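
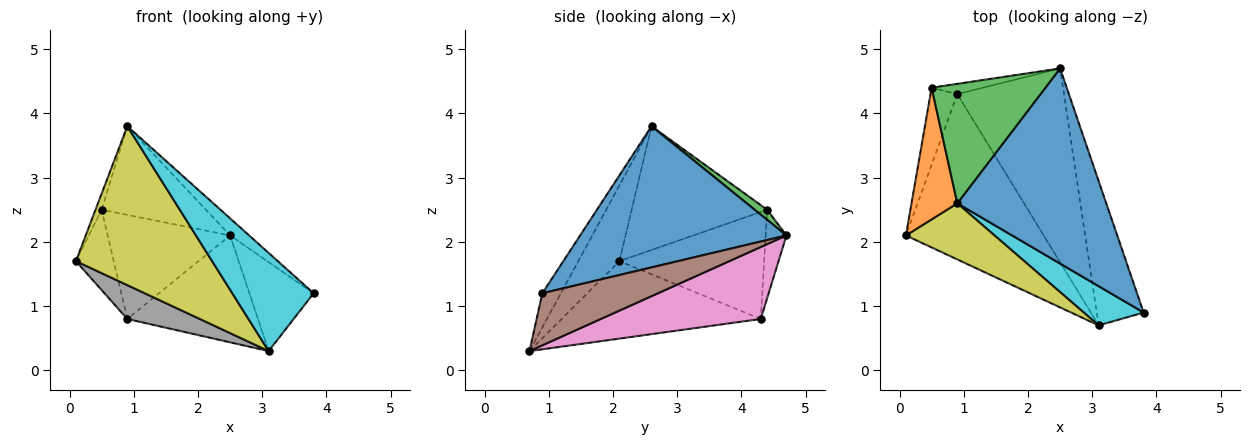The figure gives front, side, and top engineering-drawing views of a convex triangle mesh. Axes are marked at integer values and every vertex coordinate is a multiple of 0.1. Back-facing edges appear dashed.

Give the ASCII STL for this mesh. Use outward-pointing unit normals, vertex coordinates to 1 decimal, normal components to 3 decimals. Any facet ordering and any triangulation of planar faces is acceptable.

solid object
 facet normal 0.687 0.063 0.724
  outer loop
   vertex 0.9 2.6 3.8
   vertex 3.8 0.9 1.2
   vertex 2.5 4.7 2.1
  endloop
 endfacet
 facet normal -0.937 0.042 0.347
  outer loop
   vertex 0.5 4.4 2.5
   vertex 0.1 2.1 1.7
   vertex 0.9 2.6 3.8
  endloop
 endfacet
 facet normal 0.071 0.594 0.801
  outer loop
   vertex 0.5 4.4 2.5
   vertex 0.9 2.6 3.8
   vertex 2.5 4.7 2.1
  endloop
 endfacet
 facet normal -0.940 0.246 -0.236
  outer loop
   vertex 0.9 4.3 0.8
   vertex 0.1 2.1 1.7
   vertex 0.5 4.4 2.5
  endloop
 endfacet
 facet normal -0.167 0.981 -0.097
  outer loop
   vertex 0.9 4.3 0.8
   vertex 0.5 4.4 2.5
   vertex 2.5 4.7 2.1
  endloop
 endfacet
 facet normal 0.687 0.381 -0.619
  outer loop
   vertex 3.1 0.7 0.3
   vertex 2.5 4.7 2.1
   vertex 3.8 0.9 1.2
  endloop
 endfacet
 facet normal 0.509 0.416 -0.754
  outer loop
   vertex 3.1 0.7 0.3
   vertex 0.9 4.3 0.8
   vertex 2.5 4.7 2.1
  endloop
 endfacet
 facet normal -0.482 -0.176 -0.858
  outer loop
   vertex 3.1 0.7 0.3
   vertex 0.1 2.1 1.7
   vertex 0.9 4.3 0.8
  endloop
 endfacet
 facet normal -0.274 -0.907 0.320
  outer loop
   vertex 3.1 0.7 0.3
   vertex 0.9 2.6 3.8
   vertex 0.1 2.1 1.7
  endloop
 endfacet
 facet normal -0.207 -0.908 0.363
  outer loop
   vertex 3.1 0.7 0.3
   vertex 3.8 0.9 1.2
   vertex 0.9 2.6 3.8
  endloop
 endfacet
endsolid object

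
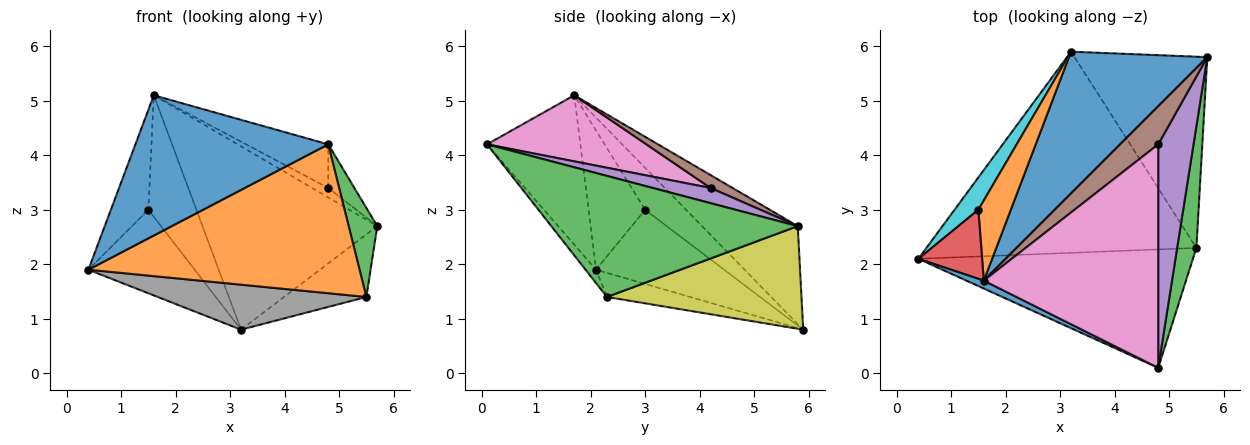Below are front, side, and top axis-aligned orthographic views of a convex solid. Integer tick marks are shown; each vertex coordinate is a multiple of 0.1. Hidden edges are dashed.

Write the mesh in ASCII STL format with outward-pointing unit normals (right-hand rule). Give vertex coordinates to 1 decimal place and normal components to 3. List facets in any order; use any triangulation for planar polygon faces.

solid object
 facet normal -0.435 -0.899 0.051
  outer loop
   vertex 1.6 1.7 5.1
   vertex 0.4 2.1 1.9
   vertex 4.8 0.1 4.2
  endloop
 endfacet
 facet normal -0.030 -0.782 -0.622
  outer loop
   vertex 5.5 2.3 1.4
   vertex 4.8 0.1 4.2
   vertex 0.4 2.1 1.9
  endloop
 endfacet
 facet normal 0.981 -0.114 0.156
  outer loop
   vertex 5.5 2.3 1.4
   vertex 5.7 5.8 2.7
   vertex 4.8 0.1 4.2
  endloop
 endfacet
 facet normal -0.779 0.516 0.357
  outer loop
   vertex 1.5 3.0 3.0
   vertex 0.4 2.1 1.9
   vertex 1.6 1.7 5.1
  endloop
 endfacet
 facet normal 0.390 0.176 0.904
  outer loop
   vertex 4.8 4.2 3.4
   vertex 4.8 0.1 4.2
   vertex 5.7 5.8 2.7
  endloop
 endfacet
 facet normal 0.312 0.228 0.922
  outer loop
   vertex 4.8 4.2 3.4
   vertex 5.7 5.8 2.7
   vertex 1.6 1.7 5.1
  endloop
 endfacet
 facet normal 0.348 0.180 0.920
  outer loop
   vertex 4.8 4.2 3.4
   vertex 1.6 1.7 5.1
   vertex 4.8 0.1 4.2
  endloop
 endfacet
 facet normal -0.087 -0.217 -0.972
  outer loop
   vertex 3.2 5.9 0.8
   vertex 5.5 2.3 1.4
   vertex 0.4 2.1 1.9
  endloop
 endfacet
 facet normal 0.592 0.251 -0.766
  outer loop
   vertex 3.2 5.9 0.8
   vertex 5.7 5.8 2.7
   vertex 5.5 2.3 1.4
  endloop
 endfacet
 facet normal -0.747 0.620 0.240
  outer loop
   vertex 3.2 5.9 0.8
   vertex 0.4 2.1 1.9
   vertex 1.5 3.0 3.0
  endloop
 endfacet
 facet normal -0.397 0.726 0.561
  outer loop
   vertex 3.2 5.9 0.8
   vertex 1.6 1.7 5.1
   vertex 5.7 5.8 2.7
  endloop
 endfacet
 facet normal -0.580 0.680 0.449
  outer loop
   vertex 3.2 5.9 0.8
   vertex 1.5 3.0 3.0
   vertex 1.6 1.7 5.1
  endloop
 endfacet
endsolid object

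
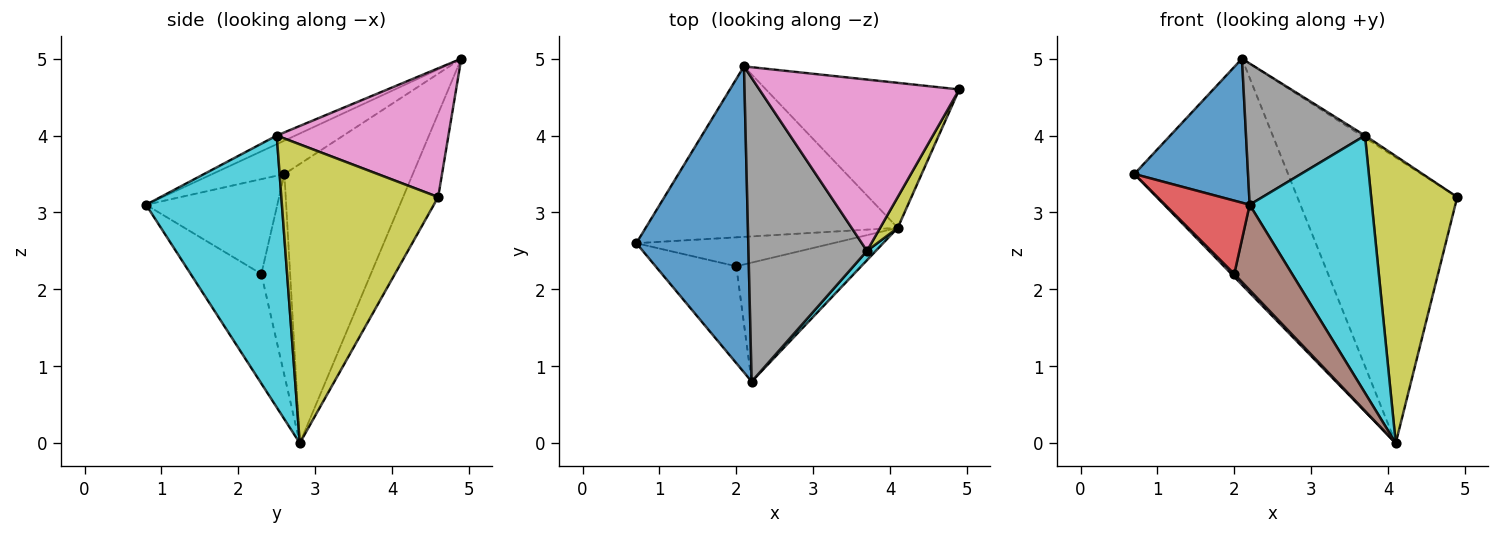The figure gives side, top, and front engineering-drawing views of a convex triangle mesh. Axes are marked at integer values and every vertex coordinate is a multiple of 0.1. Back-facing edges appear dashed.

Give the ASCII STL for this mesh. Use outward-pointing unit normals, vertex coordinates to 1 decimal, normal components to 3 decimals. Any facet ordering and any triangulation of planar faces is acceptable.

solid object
 facet normal -0.260 -0.411 0.874
  outer loop
   vertex 2.1 4.9 5.0
   vertex 0.7 2.6 3.5
   vertex 2.2 0.8 3.1
  endloop
 endfacet
 facet normal -0.555 0.664 -0.501
  outer loop
   vertex 2.1 4.9 5.0
   vertex 4.1 2.8 0.0
   vertex 0.7 2.6 3.5
  endloop
 endfacet
 facet normal -0.192 0.875 -0.444
  outer loop
   vertex 2.1 4.9 5.0
   vertex 4.9 4.6 3.2
   vertex 4.1 2.8 0.0
  endloop
 endfacet
 facet normal -0.684 -0.440 -0.582
  outer loop
   vertex 2.0 2.3 2.2
   vertex 2.2 0.8 3.1
   vertex 0.7 2.6 3.5
  endloop
 endfacet
 facet normal -0.713 -0.071 -0.697
  outer loop
   vertex 2.0 2.3 2.2
   vertex 0.7 2.6 3.5
   vertex 4.1 2.8 0.0
  endloop
 endfacet
 facet normal -0.580 -0.474 -0.662
  outer loop
   vertex 2.0 2.3 2.2
   vertex 4.1 2.8 0.0
   vertex 2.2 0.8 3.1
  endloop
 endfacet
 facet normal 0.542 0.011 0.841
  outer loop
   vertex 3.7 2.5 4.0
   vertex 4.9 4.6 3.2
   vertex 2.1 4.9 5.0
  endloop
 endfacet
 facet normal -0.066 -0.421 0.905
  outer loop
   vertex 3.7 2.5 4.0
   vertex 2.1 4.9 5.0
   vertex 2.2 0.8 3.1
  endloop
 endfacet
 facet normal 0.875 -0.481 0.051
  outer loop
   vertex 3.7 2.5 4.0
   vertex 4.1 2.8 0.0
   vertex 4.9 4.6 3.2
  endloop
 endfacet
 facet normal 0.743 -0.669 0.024
  outer loop
   vertex 3.7 2.5 4.0
   vertex 2.2 0.8 3.1
   vertex 4.1 2.8 0.0
  endloop
 endfacet
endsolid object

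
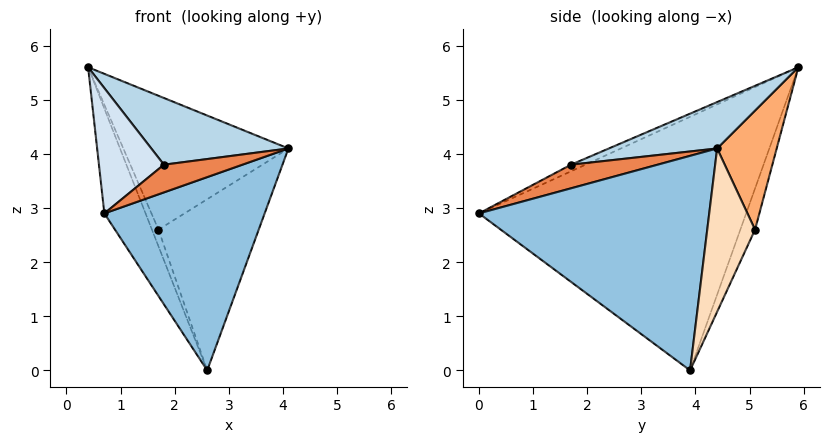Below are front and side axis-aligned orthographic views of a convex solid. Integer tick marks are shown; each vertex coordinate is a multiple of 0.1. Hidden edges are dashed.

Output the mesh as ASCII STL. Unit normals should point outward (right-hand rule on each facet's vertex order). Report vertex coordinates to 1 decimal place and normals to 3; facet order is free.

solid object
 facet normal -0.904 0.139 -0.405
  outer loop
   vertex 2.6 3.9 0.0
   vertex 0.7 0.0 2.9
   vertex 0.4 5.9 5.6
  endloop
 endfacet
 facet normal 0.800 -0.557 -0.225
  outer loop
   vertex 2.6 3.9 0.0
   vertex 4.1 4.4 4.1
   vertex 0.7 0.0 2.9
  endloop
 endfacet
 facet normal 0.246 -0.311 0.918
  outer loop
   vertex 1.8 1.7 3.8
   vertex 4.1 4.4 4.1
   vertex 0.4 5.9 5.6
  endloop
 endfacet
 facet normal -0.093 -0.418 0.904
  outer loop
   vertex 1.8 1.7 3.8
   vertex 0.4 5.9 5.6
   vertex 0.7 0.0 2.9
  endloop
 endfacet
 facet normal 0.697 -0.631 0.341
  outer loop
   vertex 1.8 1.7 3.8
   vertex 0.7 0.0 2.9
   vertex 4.1 4.4 4.1
  endloop
 endfacet
 facet normal 0.337 0.936 -0.103
  outer loop
   vertex 1.7 5.1 2.6
   vertex 0.4 5.9 5.6
   vertex 4.1 4.4 4.1
  endloop
 endfacet
 facet normal -0.815 0.365 -0.450
  outer loop
   vertex 1.7 5.1 2.6
   vertex 2.6 3.9 0.0
   vertex 0.4 5.9 5.6
  endloop
 endfacet
 facet normal 0.416 0.872 -0.258
  outer loop
   vertex 1.7 5.1 2.6
   vertex 4.1 4.4 4.1
   vertex 2.6 3.9 0.0
  endloop
 endfacet
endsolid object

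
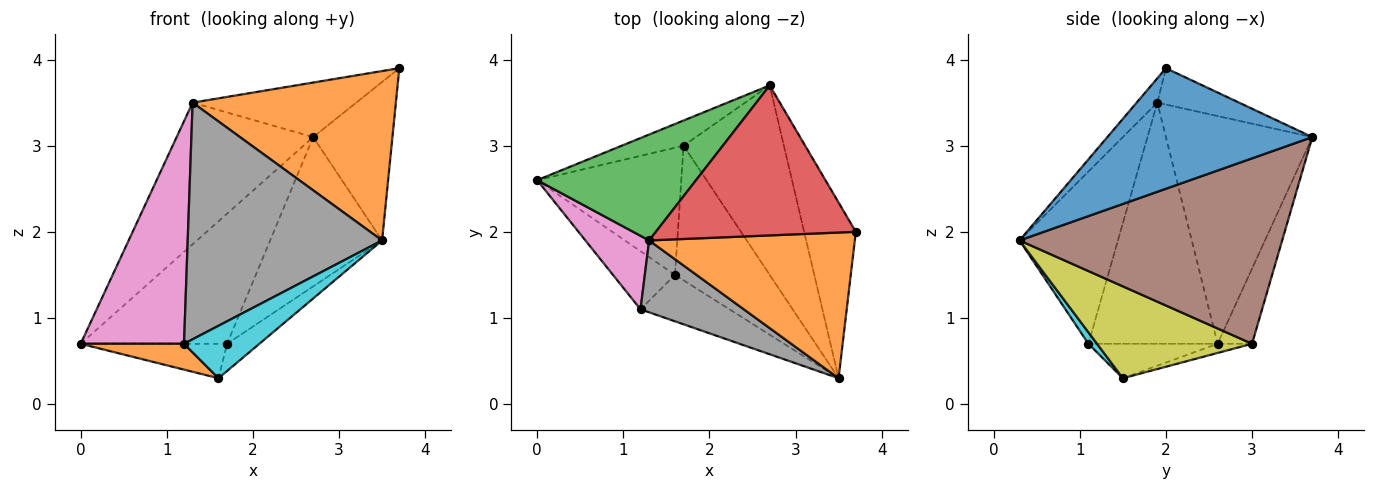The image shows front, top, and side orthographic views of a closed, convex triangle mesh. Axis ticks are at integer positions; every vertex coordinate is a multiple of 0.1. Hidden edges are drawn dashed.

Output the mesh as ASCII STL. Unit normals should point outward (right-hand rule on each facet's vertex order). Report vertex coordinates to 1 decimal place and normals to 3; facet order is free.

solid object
 facet normal 0.866 0.335 -0.371
  outer loop
   vertex 2.7 3.7 3.1
   vertex 3.7 2.0 3.9
   vertex 3.5 0.3 1.9
  endloop
 endfacet
 facet normal -0.077 -0.756 0.650
  outer loop
   vertex 1.3 1.9 3.5
   vertex 3.5 0.3 1.9
   vertex 3.7 2.0 3.9
  endloop
 endfacet
 facet normal -0.651 0.608 0.454
  outer loop
   vertex 1.3 1.9 3.5
   vertex 2.7 3.7 3.1
   vertex 0.0 2.6 0.7
  endloop
 endfacet
 facet normal -0.168 0.337 0.926
  outer loop
   vertex 1.3 1.9 3.5
   vertex 3.7 2.0 3.9
   vertex 2.7 3.7 3.1
  endloop
 endfacet
 facet normal -0.225 0.957 -0.185
  outer loop
   vertex 1.7 3.0 0.7
   vertex 0.0 2.6 0.7
   vertex 2.7 3.7 3.1
  endloop
 endfacet
 facet normal 0.824 0.351 -0.446
  outer loop
   vertex 1.7 3.0 0.7
   vertex 2.7 3.7 3.1
   vertex 3.5 0.3 1.9
  endloop
 endfacet
 facet normal -0.765 -0.612 0.202
  outer loop
   vertex 1.2 1.1 0.7
   vertex 1.3 1.9 3.5
   vertex 0.0 2.6 0.7
  endloop
 endfacet
 facet normal -0.436 -0.861 0.262
  outer loop
   vertex 1.2 1.1 0.7
   vertex 3.5 0.3 1.9
   vertex 1.3 1.9 3.5
  endloop
 endfacet
 facet normal 0.689 0.144 -0.710
  outer loop
   vertex 1.6 1.5 0.3
   vertex 1.7 3.0 0.7
   vertex 3.5 0.3 1.9
  endloop
 endfacet
 facet normal 0.085 -0.746 -0.661
  outer loop
   vertex 1.6 1.5 0.3
   vertex 3.5 0.3 1.9
   vertex 1.2 1.1 0.7
  endloop
 endfacet
 facet normal -0.061 0.261 -0.963
  outer loop
   vertex 1.6 1.5 0.3
   vertex 0.0 2.6 0.7
   vertex 1.7 3.0 0.7
  endloop
 endfacet
 facet normal -0.453 -0.362 -0.815
  outer loop
   vertex 1.6 1.5 0.3
   vertex 1.2 1.1 0.7
   vertex 0.0 2.6 0.7
  endloop
 endfacet
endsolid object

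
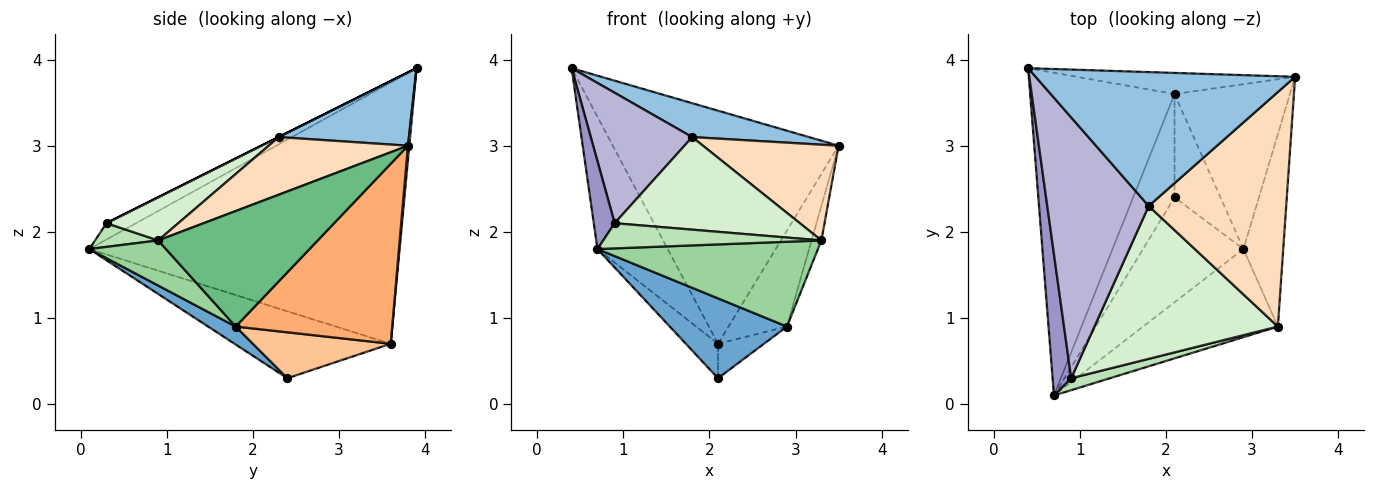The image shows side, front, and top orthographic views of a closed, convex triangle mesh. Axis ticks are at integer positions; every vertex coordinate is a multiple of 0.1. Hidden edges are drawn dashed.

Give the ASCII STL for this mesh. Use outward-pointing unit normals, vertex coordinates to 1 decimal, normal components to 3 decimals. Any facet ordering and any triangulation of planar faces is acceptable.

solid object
 facet normal 0.141 -0.600 -0.788
  outer loop
   vertex 2.9 1.8 0.9
   vertex 0.7 0.1 1.8
   vertex 2.1 2.4 0.3
  endloop
 endfacet
 facet normal 0.264 -0.237 0.935
  outer loop
   vertex 1.8 2.3 3.1
   vertex 3.5 3.8 3.0
   vertex 0.4 3.9 3.9
  endloop
 endfacet
 facet normal 0.006 0.996 -0.090
  outer loop
   vertex 2.1 3.6 0.7
   vertex 0.4 3.9 3.9
   vertex 3.5 3.8 3.0
  endloop
 endfacet
 facet normal -0.859 0.194 -0.474
  outer loop
   vertex 2.1 3.6 0.7
   vertex 0.7 0.1 1.8
   vertex 0.4 3.9 3.9
  endloop
 endfacet
 facet normal -0.838 0.173 -0.518
  outer loop
   vertex 2.1 3.6 0.7
   vertex 2.1 2.4 0.3
   vertex 0.7 0.1 1.8
  endloop
 endfacet
 facet normal 0.803 0.300 -0.515
  outer loop
   vertex 2.1 3.6 0.7
   vertex 3.5 3.8 3.0
   vertex 2.9 1.8 0.9
  endloop
 endfacet
 facet normal 0.688 0.229 -0.688
  outer loop
   vertex 2.1 3.6 0.7
   vertex 2.9 1.8 0.9
   vertex 2.1 2.4 0.3
  endloop
 endfacet
 facet normal 0.362 -0.352 0.863
  outer loop
   vertex 3.3 0.9 1.9
   vertex 3.5 3.8 3.0
   vertex 1.8 2.3 3.1
  endloop
 endfacet
 facet normal 0.944 0.058 -0.325
  outer loop
   vertex 3.3 0.9 1.9
   vertex 2.9 1.8 0.9
   vertex 3.5 3.8 3.0
  endloop
 endfacet
 facet normal 0.234 -0.674 -0.700
  outer loop
   vertex 3.3 0.9 1.9
   vertex 0.7 0.1 1.8
   vertex 2.9 1.8 0.9
  endloop
 endfacet
 facet normal 0.253 -0.874 0.414
  outer loop
   vertex 0.9 0.3 2.1
   vertex 0.7 0.1 1.8
   vertex 3.3 0.9 1.9
  endloop
 endfacet
 facet normal 0.197 -0.508 0.839
  outer loop
   vertex 0.9 0.3 2.1
   vertex 3.3 0.9 1.9
   vertex 1.8 2.3 3.1
  endloop
 endfacet
 facet normal -0.598 -0.423 0.681
  outer loop
   vertex 0.9 0.3 2.1
   vertex 0.4 3.9 3.9
   vertex 0.7 0.1 1.8
  endloop
 endfacet
 facet normal 0.000 -0.447 0.894
  outer loop
   vertex 0.9 0.3 2.1
   vertex 1.8 2.3 3.1
   vertex 0.4 3.9 3.9
  endloop
 endfacet
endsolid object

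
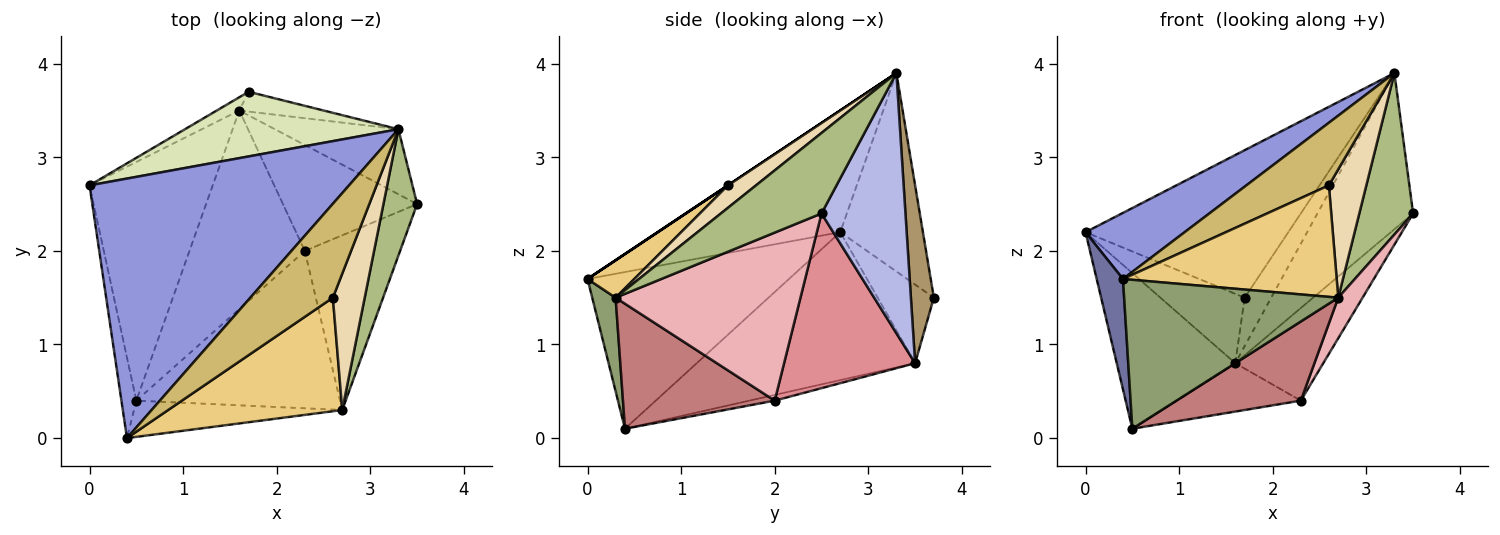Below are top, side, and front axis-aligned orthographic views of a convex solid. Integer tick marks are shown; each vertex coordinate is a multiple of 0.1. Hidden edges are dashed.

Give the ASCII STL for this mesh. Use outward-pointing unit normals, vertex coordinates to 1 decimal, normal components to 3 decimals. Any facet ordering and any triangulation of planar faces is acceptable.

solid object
 facet normal -0.987 -0.129 -0.094
  outer loop
   vertex 0.5 0.4 0.1
   vertex 0.4 0.0 1.7
   vertex 0.0 2.7 2.2
  endloop
 endfacet
 facet normal -0.709 0.385 -0.591
  outer loop
   vertex 1.6 3.5 0.8
   vertex 0.5 0.4 0.1
   vertex 0.0 2.7 2.2
  endloop
 endfacet
 facet normal -0.414 -0.225 0.882
  outer loop
   vertex 3.3 3.3 3.9
   vertex 0.0 2.7 2.2
   vertex 0.4 0.0 1.7
  endloop
 endfacet
 facet normal 0.629 0.718 -0.299
  outer loop
   vertex 3.3 3.3 3.9
   vertex 3.5 2.5 2.4
   vertex 1.6 3.5 0.8
  endloop
 endfacet
 facet normal 0.106 -0.966 -0.235
  outer loop
   vertex 2.7 0.3 1.5
   vertex 0.4 0.0 1.7
   vertex 0.5 0.4 0.1
  endloop
 endfacet
 facet normal 0.827 -0.442 0.346
  outer loop
   vertex 2.7 0.3 1.5
   vertex 3.5 2.5 2.4
   vertex 3.3 3.3 3.9
  endloop
 endfacet
 facet normal -0.548 0.822 -0.157
  outer loop
   vertex 1.7 3.7 1.5
   vertex 1.6 3.5 0.8
   vertex 0.0 2.7 2.2
  endloop
 endfacet
 facet normal -0.350 0.858 0.376
  outer loop
   vertex 1.7 3.7 1.5
   vertex 0.0 2.7 2.2
   vertex 3.3 3.3 3.9
  endloop
 endfacet
 facet normal 0.624 0.723 -0.296
  outer loop
   vertex 1.7 3.7 1.5
   vertex 3.3 3.3 3.9
   vertex 1.6 3.5 0.8
  endloop
 endfacet
 facet normal 0.000 -0.555 0.832
  outer loop
   vertex 2.6 1.5 2.7
   vertex 3.3 3.3 3.9
   vertex 0.4 0.0 1.7
  endloop
 endfacet
 facet normal 0.152 -0.693 0.705
  outer loop
   vertex 2.6 1.5 2.7
   vertex 0.4 0.0 1.7
   vertex 2.7 0.3 1.5
  endloop
 endfacet
 facet normal 0.457 -0.610 0.648
  outer loop
   vertex 2.6 1.5 2.7
   vertex 2.7 0.3 1.5
   vertex 3.3 3.3 3.9
  endloop
 endfacet
 facet normal -0.048 0.236 -0.970
  outer loop
   vertex 2.3 2.0 0.4
   vertex 0.5 0.4 0.1
   vertex 1.6 3.5 0.8
  endloop
 endfacet
 facet normal 0.481 -0.394 -0.783
  outer loop
   vertex 2.3 2.0 0.4
   vertex 2.7 0.3 1.5
   vertex 0.5 0.4 0.1
  endloop
 endfacet
 facet normal 0.700 0.470 -0.538
  outer loop
   vertex 2.3 2.0 0.4
   vertex 1.6 3.5 0.8
   vertex 3.5 2.5 2.4
  endloop
 endfacet
 facet normal 0.864 -0.114 -0.490
  outer loop
   vertex 2.3 2.0 0.4
   vertex 3.5 2.5 2.4
   vertex 2.7 0.3 1.5
  endloop
 endfacet
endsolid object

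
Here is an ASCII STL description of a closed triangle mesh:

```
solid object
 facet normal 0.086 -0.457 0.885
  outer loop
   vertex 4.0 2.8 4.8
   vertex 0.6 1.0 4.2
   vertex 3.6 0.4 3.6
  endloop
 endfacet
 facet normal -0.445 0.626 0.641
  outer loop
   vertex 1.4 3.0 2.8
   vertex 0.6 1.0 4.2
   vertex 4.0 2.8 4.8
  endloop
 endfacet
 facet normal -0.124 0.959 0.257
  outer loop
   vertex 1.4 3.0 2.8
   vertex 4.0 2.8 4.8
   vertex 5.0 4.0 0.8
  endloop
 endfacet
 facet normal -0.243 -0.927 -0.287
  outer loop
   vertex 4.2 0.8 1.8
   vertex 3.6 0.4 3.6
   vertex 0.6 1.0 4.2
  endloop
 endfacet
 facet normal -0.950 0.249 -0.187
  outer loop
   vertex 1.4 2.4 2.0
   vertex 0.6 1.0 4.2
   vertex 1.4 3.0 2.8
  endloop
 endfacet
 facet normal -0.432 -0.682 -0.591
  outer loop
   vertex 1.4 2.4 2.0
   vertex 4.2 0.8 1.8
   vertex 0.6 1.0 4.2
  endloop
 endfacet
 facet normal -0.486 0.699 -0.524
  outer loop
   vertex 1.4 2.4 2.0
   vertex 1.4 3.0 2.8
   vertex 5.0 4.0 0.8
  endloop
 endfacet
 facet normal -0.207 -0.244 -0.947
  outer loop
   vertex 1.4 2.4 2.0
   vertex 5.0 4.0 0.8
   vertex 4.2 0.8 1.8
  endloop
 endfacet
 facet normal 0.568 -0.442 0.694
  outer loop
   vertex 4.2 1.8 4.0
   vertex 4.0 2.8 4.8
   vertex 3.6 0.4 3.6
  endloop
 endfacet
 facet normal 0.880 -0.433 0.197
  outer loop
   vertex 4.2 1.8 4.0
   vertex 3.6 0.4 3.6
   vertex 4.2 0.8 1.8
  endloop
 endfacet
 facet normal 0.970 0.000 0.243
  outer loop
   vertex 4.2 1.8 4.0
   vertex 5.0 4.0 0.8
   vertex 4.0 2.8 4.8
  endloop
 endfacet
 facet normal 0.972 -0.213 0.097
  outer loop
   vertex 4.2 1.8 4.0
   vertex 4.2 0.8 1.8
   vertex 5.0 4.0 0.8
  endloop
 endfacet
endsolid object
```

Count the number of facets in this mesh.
12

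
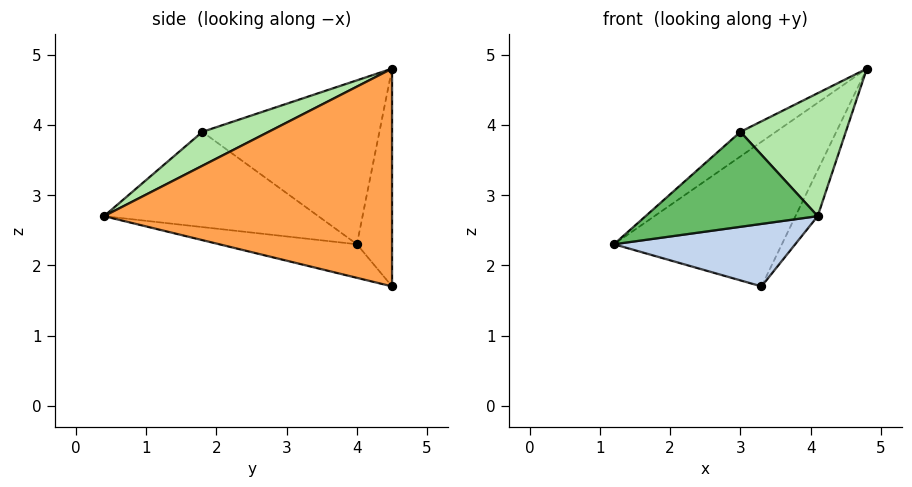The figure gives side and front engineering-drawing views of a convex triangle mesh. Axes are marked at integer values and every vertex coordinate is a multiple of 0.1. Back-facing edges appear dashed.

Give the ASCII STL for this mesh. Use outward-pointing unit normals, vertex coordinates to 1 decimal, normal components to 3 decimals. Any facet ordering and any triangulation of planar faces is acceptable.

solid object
 facet normal -0.204 0.974 0.099
  outer loop
   vertex 3.3 4.5 1.7
   vertex 1.2 4.0 2.3
   vertex 4.8 4.5 4.8
  endloop
 endfacet
 facet normal -0.205 -0.269 -0.941
  outer loop
   vertex 3.3 4.5 1.7
   vertex 4.1 0.4 2.7
   vertex 1.2 4.0 2.3
  endloop
 endfacet
 facet normal 0.898 0.069 -0.435
  outer loop
   vertex 3.3 4.5 1.7
   vertex 4.8 4.5 4.8
   vertex 4.1 0.4 2.7
  endloop
 endfacet
 facet normal -0.577 0.115 0.808
  outer loop
   vertex 3.0 1.8 3.9
   vertex 4.8 4.5 4.8
   vertex 1.2 4.0 2.3
  endloop
 endfacet
 facet normal -0.780 -0.626 0.016
  outer loop
   vertex 3.0 1.8 3.9
   vertex 1.2 4.0 2.3
   vertex 4.1 0.4 2.7
  endloop
 endfacet
 facet normal 0.299 -0.475 0.828
  outer loop
   vertex 3.0 1.8 3.9
   vertex 4.1 0.4 2.7
   vertex 4.8 4.5 4.8
  endloop
 endfacet
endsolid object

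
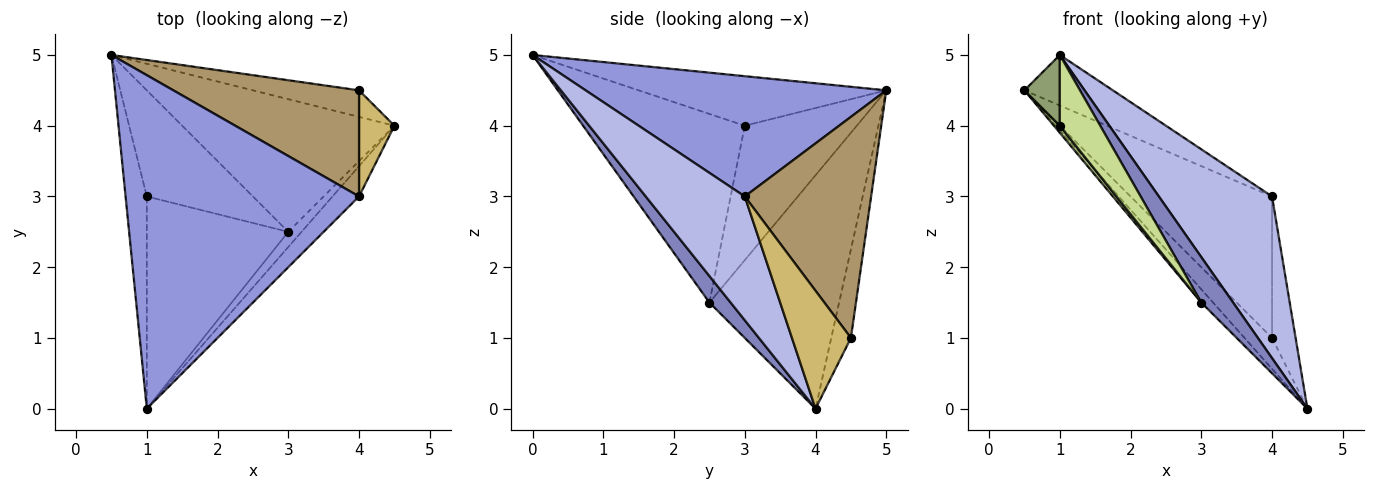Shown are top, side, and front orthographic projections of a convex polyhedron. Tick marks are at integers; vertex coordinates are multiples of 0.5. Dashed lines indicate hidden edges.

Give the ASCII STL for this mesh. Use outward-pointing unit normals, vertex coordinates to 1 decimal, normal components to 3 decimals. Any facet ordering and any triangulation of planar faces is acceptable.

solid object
 facet normal -0.738 0.067 -0.671
  outer loop
   vertex 3.0 2.5 1.5
   vertex 0.5 5.0 4.5
   vertex 4.5 4.0 0.0
  endloop
 endfacet
 facet normal 0.535 -0.802 -0.267
  outer loop
   vertex 3.0 2.5 1.5
   vertex 4.5 4.0 0.0
   vertex 1.0 0.0 5.0
  endloop
 endfacet
 facet normal 0.454 0.133 0.881
  outer loop
   vertex 4.0 3.0 3.0
   vertex 0.5 5.0 4.5
   vertex 1.0 0.0 5.0
  endloop
 endfacet
 facet normal 0.652 -0.745 -0.140
  outer loop
   vertex 4.0 3.0 3.0
   vertex 1.0 0.0 5.0
   vertex 4.5 4.0 0.0
  endloop
 endfacet
 facet normal -0.911 -0.130 -0.391
  outer loop
   vertex 1.0 3.0 4.0
   vertex 1.0 0.0 5.0
   vertex 0.5 5.0 4.5
  endloop
 endfacet
 facet normal -0.784 -0.041 -0.619
  outer loop
   vertex 1.0 3.0 4.0
   vertex 0.5 5.0 4.5
   vertex 3.0 2.5 1.5
  endloop
 endfacet
 facet normal -0.784 -0.196 -0.588
  outer loop
   vertex 1.0 3.0 4.0
   vertex 3.0 2.5 1.5
   vertex 1.0 0.0 5.0
  endloop
 endfacet
 facet normal -0.477 0.667 -0.572
  outer loop
   vertex 4.0 4.5 1.0
   vertex 4.5 4.0 0.0
   vertex 0.5 5.0 4.5
  endloop
 endfacet
 facet normal 0.581 0.651 0.488
  outer loop
   vertex 4.0 4.5 1.0
   vertex 0.5 5.0 4.5
   vertex 4.0 3.0 3.0
  endloop
 endfacet
 facet normal 0.894 0.358 0.268
  outer loop
   vertex 4.0 4.5 1.0
   vertex 4.0 3.0 3.0
   vertex 4.5 4.0 0.0
  endloop
 endfacet
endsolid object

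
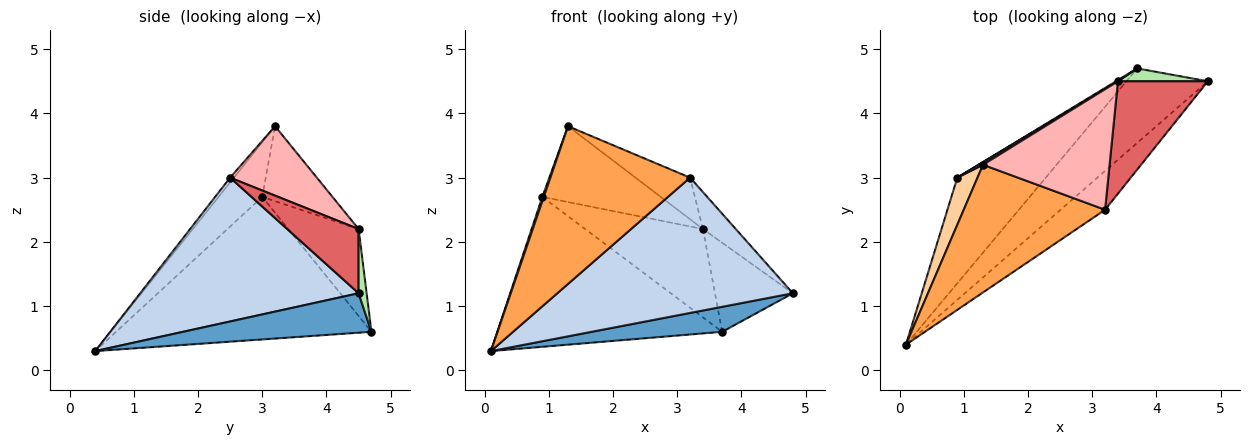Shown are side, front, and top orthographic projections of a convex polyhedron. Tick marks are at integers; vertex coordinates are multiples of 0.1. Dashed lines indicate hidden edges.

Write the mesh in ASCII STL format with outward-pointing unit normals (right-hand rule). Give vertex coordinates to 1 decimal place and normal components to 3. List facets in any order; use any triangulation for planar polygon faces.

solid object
 facet normal 0.417 -0.289 -0.861
  outer loop
   vertex 3.7 4.7 0.6
   vertex 4.8 4.5 1.2
   vertex 0.1 0.4 0.3
  endloop
 endfacet
 facet normal 0.665 -0.718 -0.206
  outer loop
   vertex 3.2 2.5 3.0
   vertex 0.1 0.4 0.3
   vertex 4.8 4.5 1.2
  endloop
 endfacet
 facet normal -0.021 -0.777 0.629
  outer loop
   vertex 3.2 2.5 3.0
   vertex 1.3 3.2 3.8
   vertex 0.1 0.4 0.3
  endloop
 endfacet
 facet normal -0.937 -0.032 0.347
  outer loop
   vertex 0.9 3.0 2.7
   vertex 0.1 0.4 0.3
   vertex 1.3 3.2 3.8
  endloop
 endfacet
 facet normal -0.680 0.599 -0.422
  outer loop
   vertex 0.9 3.0 2.7
   vertex 3.7 4.7 0.6
   vertex 0.1 0.4 0.3
  endloop
 endfacet
 facet normal 0.102 0.985 0.142
  outer loop
   vertex 3.4 4.5 2.2
   vertex 4.8 4.5 1.2
   vertex 3.7 4.7 0.6
  endloop
 endfacet
 facet normal 0.562 0.258 0.786
  outer loop
   vertex 3.4 4.5 2.2
   vertex 3.2 2.5 3.0
   vertex 4.8 4.5 1.2
  endloop
 endfacet
 facet normal 0.460 0.290 0.839
  outer loop
   vertex 3.4 4.5 2.2
   vertex 1.3 3.2 3.8
   vertex 3.2 2.5 3.0
  endloop
 endfacet
 facet normal -0.510 0.860 0.029
  outer loop
   vertex 3.4 4.5 2.2
   vertex 0.9 3.0 2.7
   vertex 1.3 3.2 3.8
  endloop
 endfacet
 facet normal -0.513 0.858 0.011
  outer loop
   vertex 3.4 4.5 2.2
   vertex 3.7 4.7 0.6
   vertex 0.9 3.0 2.7
  endloop
 endfacet
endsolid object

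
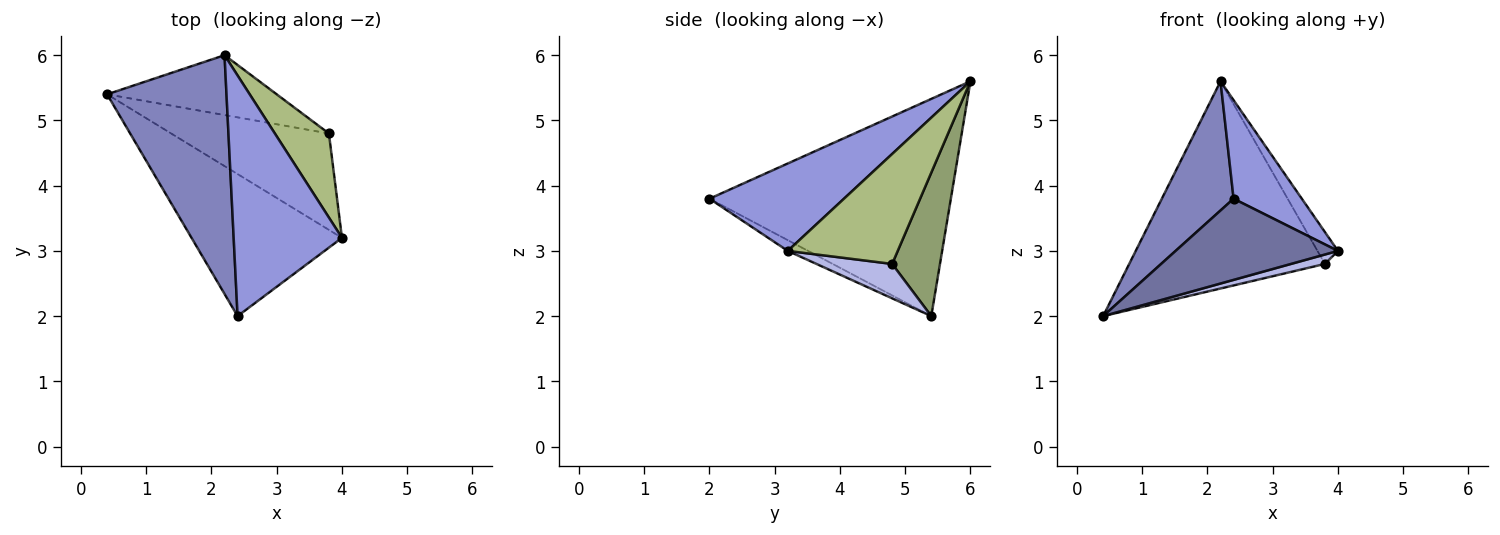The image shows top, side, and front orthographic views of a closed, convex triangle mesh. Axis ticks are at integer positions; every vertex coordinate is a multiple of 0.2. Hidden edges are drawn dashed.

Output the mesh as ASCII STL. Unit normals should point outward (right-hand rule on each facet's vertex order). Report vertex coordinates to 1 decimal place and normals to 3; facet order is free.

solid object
 facet normal -0.062 -0.495 -0.867
  outer loop
   vertex 2.4 2.0 3.8
   vertex 0.4 5.4 2.0
   vertex 4.0 3.2 3.0
  endloop
 endfacet
 facet normal -0.848 -0.252 0.466
  outer loop
   vertex 2.2 6.0 5.6
   vertex 0.4 5.4 2.0
   vertex 2.4 2.0 3.8
  endloop
 endfacet
 facet normal 0.598 -0.304 0.741
  outer loop
   vertex 2.2 6.0 5.6
   vertex 2.4 2.0 3.8
   vertex 4.0 3.2 3.0
  endloop
 endfacet
 facet normal 0.212 -0.095 -0.973
  outer loop
   vertex 3.8 4.8 2.8
   vertex 4.0 3.2 3.0
   vertex 0.4 5.4 2.0
  endloop
 endfacet
 facet normal 0.229 0.935 -0.270
  outer loop
   vertex 3.8 4.8 2.8
   vertex 0.4 5.4 2.0
   vertex 2.2 6.0 5.6
  endloop
 endfacet
 facet normal 0.885 0.165 0.435
  outer loop
   vertex 3.8 4.8 2.8
   vertex 2.2 6.0 5.6
   vertex 4.0 3.2 3.0
  endloop
 endfacet
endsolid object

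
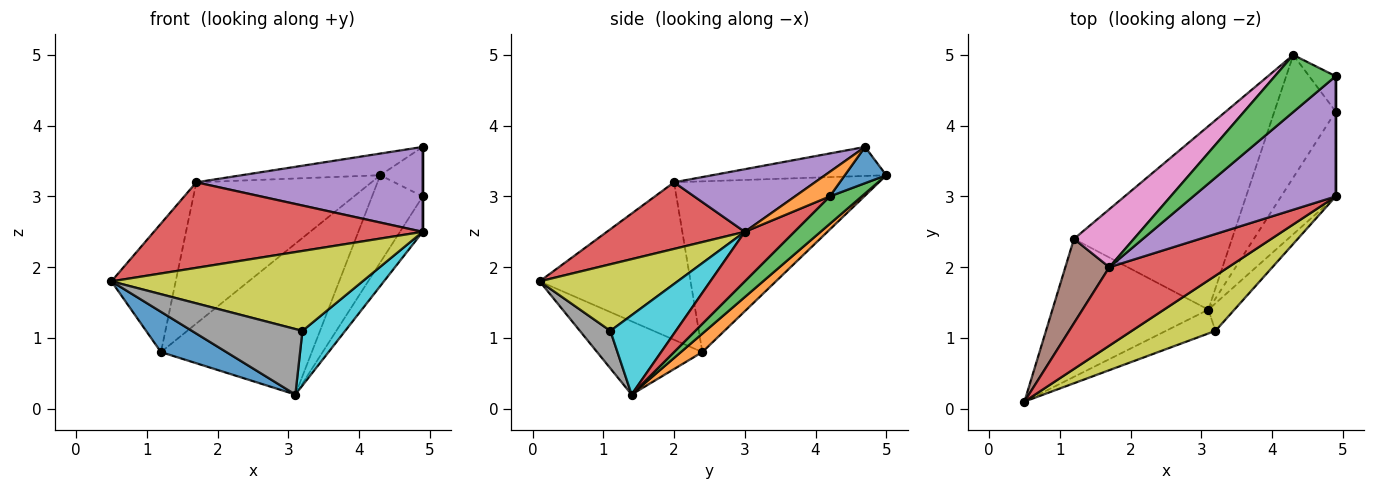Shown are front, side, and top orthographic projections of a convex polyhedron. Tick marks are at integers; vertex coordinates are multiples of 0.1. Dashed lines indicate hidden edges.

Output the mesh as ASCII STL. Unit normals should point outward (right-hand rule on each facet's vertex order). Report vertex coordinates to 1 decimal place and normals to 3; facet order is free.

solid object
 facet normal -0.411 -0.255 -0.875
  outer loop
   vertex 1.2 2.4 0.8
   vertex 3.1 1.4 0.2
   vertex 0.5 0.1 1.8
  endloop
 endfacet
 facet normal 0.090 0.632 -0.769
  outer loop
   vertex 1.2 2.4 0.8
   vertex 4.3 5.0 3.3
   vertex 3.1 1.4 0.2
  endloop
 endfacet
 facet normal -0.407 0.324 0.854
  outer loop
   vertex 1.7 2.0 3.2
   vertex 4.9 4.7 3.7
   vertex 4.3 5.0 3.3
  endloop
 endfacet
 facet normal 0.354 -0.689 0.632
  outer loop
   vertex 1.7 2.0 3.2
   vertex 0.5 0.1 1.8
   vertex 4.9 3.0 2.5
  endloop
 endfacet
 facet normal 0.338 -0.543 0.769
  outer loop
   vertex 1.7 2.0 3.2
   vertex 4.9 3.0 2.5
   vertex 4.9 4.7 3.7
  endloop
 endfacet
 facet normal -0.891 0.379 0.249
  outer loop
   vertex 1.7 2.0 3.2
   vertex 1.2 2.4 0.8
   vertex 0.5 0.1 1.8
  endloop
 endfacet
 facet normal -0.734 0.628 0.258
  outer loop
   vertex 1.7 2.0 3.2
   vertex 4.3 5.0 3.3
   vertex 1.2 2.4 0.8
  endloop
 endfacet
 facet normal 0.251 -0.910 -0.331
  outer loop
   vertex 3.2 1.1 1.1
   vertex 0.5 0.1 1.8
   vertex 3.1 1.4 0.2
  endloop
 endfacet
 facet normal 0.412 -0.750 0.518
  outer loop
   vertex 3.2 1.1 1.1
   vertex 4.9 3.0 2.5
   vertex 0.5 0.1 1.8
  endloop
 endfacet
 facet normal 0.807 -0.527 -0.265
  outer loop
   vertex 3.2 1.1 1.1
   vertex 3.1 1.4 0.2
   vertex 4.9 3.0 2.5
  endloop
 endfacet
 facet normal 0.622 0.637 -0.455
  outer loop
   vertex 4.9 4.2 3.0
   vertex 4.3 5.0 3.3
   vertex 4.9 4.7 3.7
  endloop
 endfacet
 facet normal 1.000 0.000 0.000
  outer loop
   vertex 4.9 4.2 3.0
   vertex 4.9 4.7 3.7
   vertex 4.9 3.0 2.5
  endloop
 endfacet
 facet normal 0.343 0.545 -0.765
  outer loop
   vertex 4.9 4.2 3.0
   vertex 3.1 1.4 0.2
   vertex 4.3 5.0 3.3
  endloop
 endfacet
 facet normal 0.642 0.295 -0.708
  outer loop
   vertex 4.9 4.2 3.0
   vertex 4.9 3.0 2.5
   vertex 3.1 1.4 0.2
  endloop
 endfacet
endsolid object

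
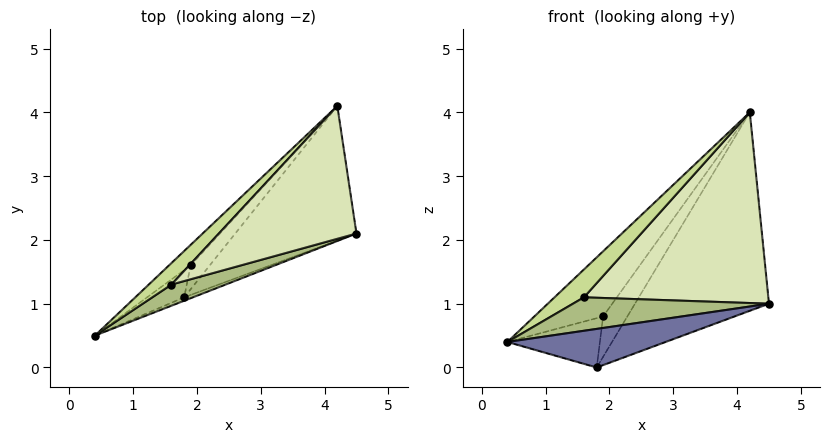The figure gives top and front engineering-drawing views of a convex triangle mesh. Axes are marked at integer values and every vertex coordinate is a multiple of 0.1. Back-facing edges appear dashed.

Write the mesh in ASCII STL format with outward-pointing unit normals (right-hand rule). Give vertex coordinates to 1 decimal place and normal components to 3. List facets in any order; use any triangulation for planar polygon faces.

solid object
 facet normal 0.373 -0.924 -0.082
  outer loop
   vertex 1.8 1.1 0.0
   vertex 4.5 2.1 1.0
   vertex 0.4 0.5 0.4
  endloop
 endfacet
 facet normal -0.098 0.823 -0.559
  outer loop
   vertex 1.8 1.1 0.0
   vertex 4.2 4.1 4.0
   vertex 4.5 2.1 1.0
  endloop
 endfacet
 facet normal -0.527 0.811 -0.255
  outer loop
   vertex 1.9 1.6 0.8
   vertex 0.4 0.5 0.4
   vertex 4.2 4.1 4.0
  endloop
 endfacet
 facet normal -0.457 0.779 -0.430
  outer loop
   vertex 1.9 1.6 0.8
   vertex 1.8 1.1 0.0
   vertex 0.4 0.5 0.4
  endloop
 endfacet
 facet normal -0.221 0.839 -0.497
  outer loop
   vertex 1.9 1.6 0.8
   vertex 4.2 4.1 4.0
   vertex 1.8 1.1 0.0
  endloop
 endfacet
 facet normal 0.244 -0.820 0.518
  outer loop
   vertex 1.6 1.3 1.1
   vertex 0.4 0.5 0.4
   vertex 4.5 2.1 1.0
  endloop
 endfacet
 facet normal 0.169 -0.780 0.602
  outer loop
   vertex 1.6 1.3 1.1
   vertex 4.2 4.1 4.0
   vertex 0.4 0.5 0.4
  endloop
 endfacet
 facet normal 0.239 -0.797 0.555
  outer loop
   vertex 1.6 1.3 1.1
   vertex 4.5 2.1 1.0
   vertex 4.2 4.1 4.0
  endloop
 endfacet
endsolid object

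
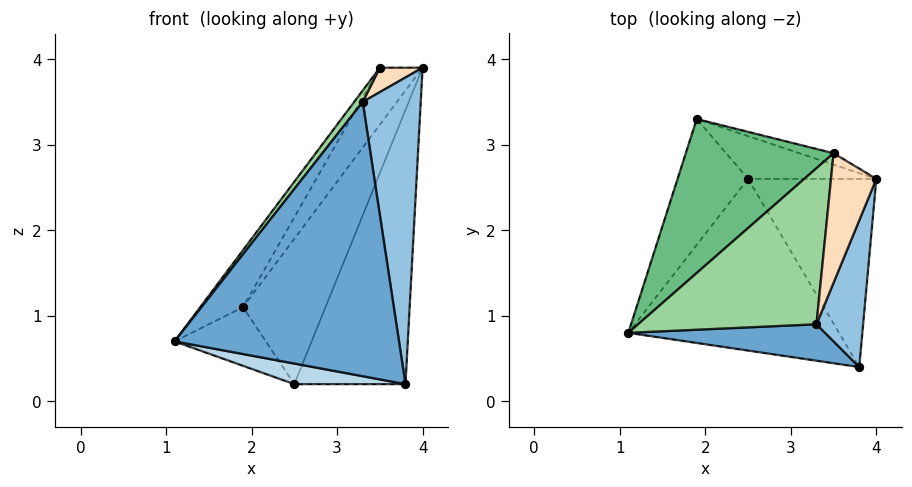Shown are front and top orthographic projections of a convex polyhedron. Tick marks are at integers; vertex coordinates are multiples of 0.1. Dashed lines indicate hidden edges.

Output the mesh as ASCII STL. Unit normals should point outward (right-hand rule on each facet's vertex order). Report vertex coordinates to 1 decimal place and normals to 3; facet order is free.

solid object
 facet normal -0.122 -0.984 0.131
  outer loop
   vertex 3.3 0.9 3.5
   vertex 1.1 0.8 0.7
   vertex 3.8 0.4 0.2
  endloop
 endfacet
 facet normal 0.889 -0.413 0.197
  outer loop
   vertex 3.3 0.9 3.5
   vertex 3.8 0.4 0.2
   vertex 4.0 2.6 3.9
  endloop
 endfacet
 facet normal -0.198 -0.117 -0.973
  outer loop
   vertex 2.5 2.6 0.2
   vertex 3.8 0.4 0.2
   vertex 1.1 0.8 0.7
  endloop
 endfacet
 facet normal -0.655 0.319 -0.685
  outer loop
   vertex 2.5 2.6 0.2
   vertex 1.1 0.8 0.7
   vertex 1.9 3.3 1.1
  endloop
 endfacet
 facet normal 0.813 0.480 -0.330
  outer loop
   vertex 2.5 2.6 0.2
   vertex 4.0 2.6 3.9
   vertex 3.8 0.4 0.2
  endloop
 endfacet
 facet normal 0.571 0.787 -0.232
  outer loop
   vertex 2.5 2.6 0.2
   vertex 1.9 3.3 1.1
   vertex 4.0 2.6 3.9
  endloop
 endfacet
 facet normal 0.507 0.845 -0.169
  outer loop
   vertex 3.5 2.9 3.9
   vertex 4.0 2.6 3.9
   vertex 1.9 3.3 1.1
  endloop
 endfacet
 facet normal -0.111 -0.184 0.977
  outer loop
   vertex 3.5 2.9 3.9
   vertex 3.3 0.9 3.5
   vertex 4.0 2.6 3.9
  endloop
 endfacet
 facet normal -0.841 0.188 0.507
  outer loop
   vertex 3.5 2.9 3.9
   vertex 1.9 3.3 1.1
   vertex 1.1 0.8 0.7
  endloop
 endfacet
 facet normal -0.785 -0.045 0.618
  outer loop
   vertex 3.5 2.9 3.9
   vertex 1.1 0.8 0.7
   vertex 3.3 0.9 3.5
  endloop
 endfacet
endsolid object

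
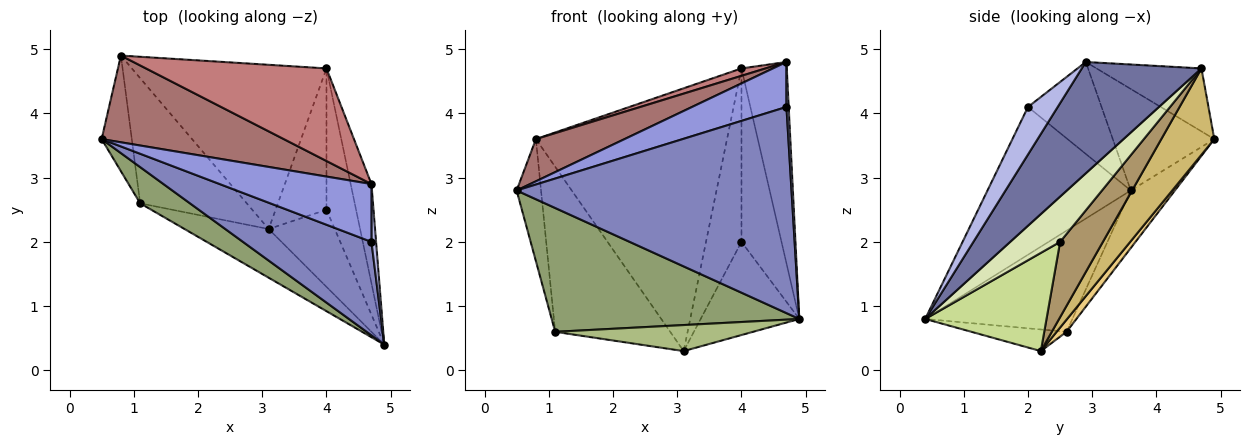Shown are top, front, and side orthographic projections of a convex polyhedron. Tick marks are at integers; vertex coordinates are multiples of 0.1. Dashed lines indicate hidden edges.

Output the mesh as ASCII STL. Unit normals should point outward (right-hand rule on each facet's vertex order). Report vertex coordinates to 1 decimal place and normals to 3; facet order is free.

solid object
 facet normal 0.921 0.349 -0.172
  outer loop
   vertex 4.0 4.7 4.7
   vertex 4.7 2.9 4.8
   vertex 4.9 0.4 0.8
  endloop
 endfacet
 facet normal -0.429 -0.823 0.373
  outer loop
   vertex 4.7 2.0 4.1
   vertex 0.5 3.6 2.8
   vertex 4.9 0.4 0.8
  endloop
 endfacet
 facet normal -0.431 -0.554 0.712
  outer loop
   vertex 4.7 2.0 4.1
   vertex 4.7 2.9 4.8
   vertex 0.5 3.6 2.8
  endloop
 endfacet
 facet normal 0.992 -0.075 0.097
  outer loop
   vertex 4.7 2.0 4.1
   vertex 4.9 0.4 0.8
   vertex 4.7 2.9 4.8
  endloop
 endfacet
 facet normal -0.495 -0.834 0.244
  outer loop
   vertex 1.1 2.6 0.6
   vertex 4.9 0.4 0.8
   vertex 0.5 3.6 2.8
  endloop
 endfacet
 facet normal -0.221 -0.460 -0.860
  outer loop
   vertex 1.1 2.6 0.6
   vertex 3.1 2.2 0.3
   vertex 4.9 0.4 0.8
  endloop
 endfacet
 facet normal 0.688 0.559 -0.463
  outer loop
   vertex 4.0 2.5 2.0
   vertex 4.9 0.4 0.8
   vertex 3.1 2.2 0.3
  endloop
 endfacet
 facet normal 0.695 0.557 -0.454
  outer loop
   vertex 4.0 2.5 2.0
   vertex 4.0 4.7 4.7
   vertex 4.9 0.4 0.8
  endloop
 endfacet
 facet normal 0.683 0.566 -0.461
  outer loop
   vertex 4.0 2.5 2.0
   vertex 3.1 2.2 0.3
   vertex 4.0 4.7 4.7
  endloop
 endfacet
 facet normal 0.229 0.826 -0.516
  outer loop
   vertex 0.8 4.9 3.6
   vertex 4.0 4.7 4.7
   vertex 3.1 2.2 0.3
  endloop
 endfacet
 facet normal 0.069 0.795 -0.603
  outer loop
   vertex 0.8 4.9 3.6
   vertex 3.1 2.2 0.3
   vertex 1.1 2.6 0.6
  endloop
 endfacet
 facet normal -0.795 0.440 -0.417
  outer loop
   vertex 0.8 4.9 3.6
   vertex 1.1 2.6 0.6
   vertex 0.5 3.6 2.8
  endloop
 endfacet
 facet normal -0.448 -0.391 0.804
  outer loop
   vertex 0.8 4.9 3.6
   vertex 0.5 3.6 2.8
   vertex 4.7 2.9 4.8
  endloop
 endfacet
 facet normal -0.328 -0.075 0.942
  outer loop
   vertex 0.8 4.9 3.6
   vertex 4.7 2.9 4.8
   vertex 4.0 4.7 4.7
  endloop
 endfacet
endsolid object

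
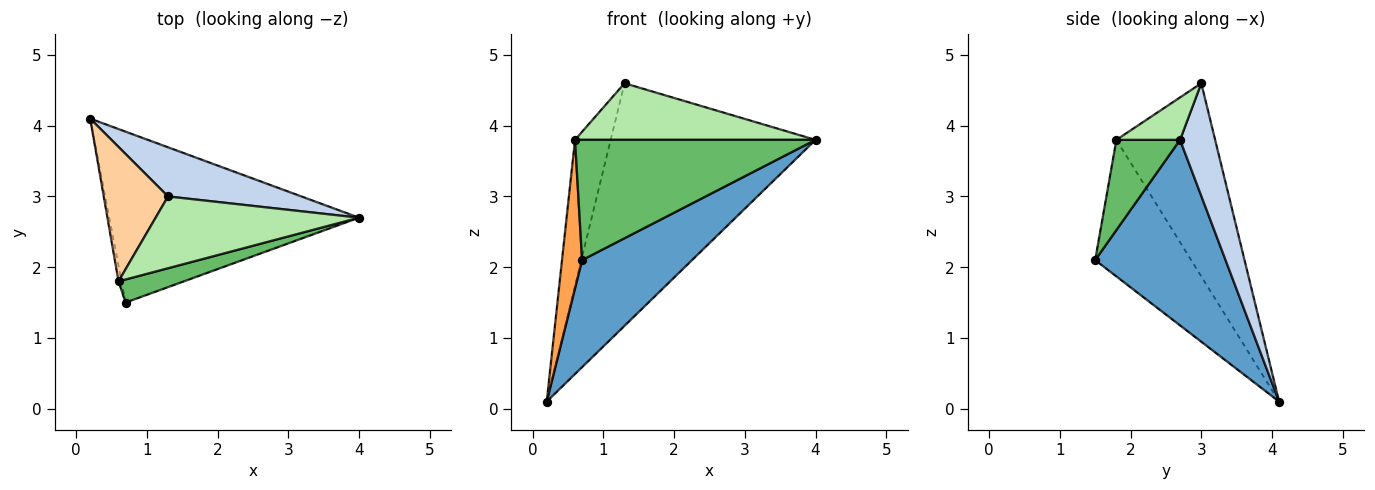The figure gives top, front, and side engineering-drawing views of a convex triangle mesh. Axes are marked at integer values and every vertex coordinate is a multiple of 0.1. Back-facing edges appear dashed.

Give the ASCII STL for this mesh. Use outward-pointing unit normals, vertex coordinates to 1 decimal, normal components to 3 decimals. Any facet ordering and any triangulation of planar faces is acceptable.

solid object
 facet normal 0.533 -0.449 -0.717
  outer loop
   vertex 0.7 1.5 2.1
   vertex 0.2 4.1 0.1
   vertex 4.0 2.7 3.8
  endloop
 endfacet
 facet normal 0.165 0.967 0.196
  outer loop
   vertex 1.3 3.0 4.6
   vertex 4.0 2.7 3.8
   vertex 0.2 4.1 0.1
  endloop
 endfacet
 facet normal -0.979 -0.205 -0.021
  outer loop
   vertex 0.6 1.8 3.8
   vertex 0.2 4.1 0.1
   vertex 0.7 1.5 2.1
  endloop
 endfacet
 facet normal -0.898 0.324 0.299
  outer loop
   vertex 0.6 1.8 3.8
   vertex 1.3 3.0 4.6
   vertex 0.2 4.1 0.1
  endloop
 endfacet
 facet normal 0.252 -0.950 0.183
  outer loop
   vertex 0.6 1.8 3.8
   vertex 0.7 1.5 2.1
   vertex 4.0 2.7 3.8
  endloop
 endfacet
 facet normal 0.162 -0.611 0.775
  outer loop
   vertex 0.6 1.8 3.8
   vertex 4.0 2.7 3.8
   vertex 1.3 3.0 4.6
  endloop
 endfacet
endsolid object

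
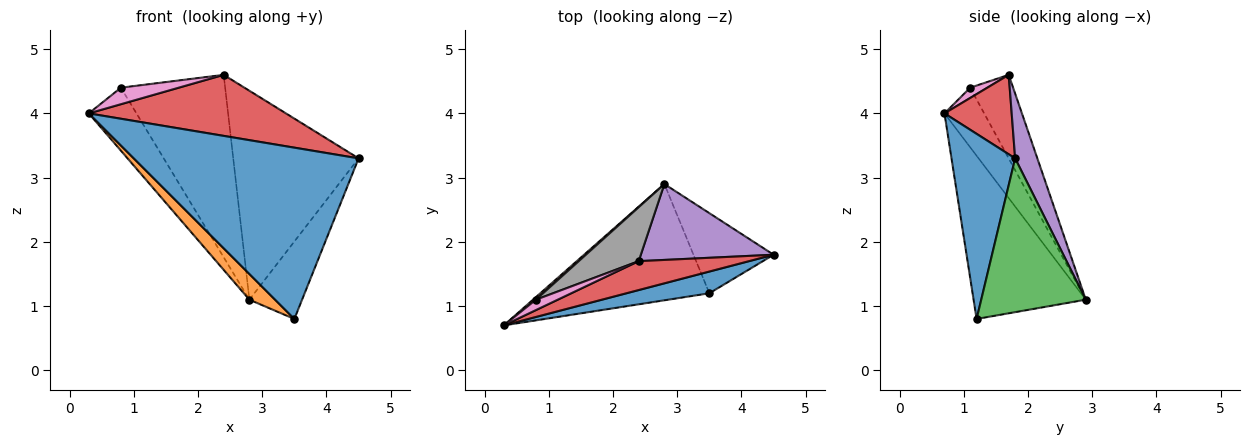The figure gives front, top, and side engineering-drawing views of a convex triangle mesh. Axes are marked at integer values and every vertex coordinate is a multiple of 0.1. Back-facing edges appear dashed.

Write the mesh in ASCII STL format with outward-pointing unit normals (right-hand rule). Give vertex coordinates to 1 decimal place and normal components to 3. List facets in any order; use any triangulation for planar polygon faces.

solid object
 facet normal 0.270 -0.955 0.121
  outer loop
   vertex 3.5 1.2 0.8
   vertex 4.5 1.8 3.3
   vertex 0.3 0.7 4.0
  endloop
 endfacet
 facet normal -0.686 -0.157 -0.710
  outer loop
   vertex 3.5 1.2 0.8
   vertex 0.3 0.7 4.0
   vertex 2.8 2.9 1.1
  endloop
 endfacet
 facet normal 0.810 0.408 -0.422
  outer loop
   vertex 3.5 1.2 0.8
   vertex 2.8 2.9 1.1
   vertex 4.5 1.8 3.3
  endloop
 endfacet
 facet normal 0.294 -0.864 0.409
  outer loop
   vertex 2.4 1.7 4.6
   vertex 0.3 0.7 4.0
   vertex 4.5 1.8 3.3
  endloop
 endfacet
 facet normal 0.164 0.927 0.337
  outer loop
   vertex 2.4 1.7 4.6
   vertex 4.5 1.8 3.3
   vertex 2.8 2.9 1.1
  endloop
 endfacet
 facet normal -0.640 0.768 0.031
  outer loop
   vertex 0.8 1.1 4.4
   vertex 2.8 2.9 1.1
   vertex 0.3 0.7 4.0
  endloop
 endfacet
 facet normal 0.243 -0.821 0.517
  outer loop
   vertex 0.8 1.1 4.4
   vertex 0.3 0.7 4.0
   vertex 2.4 1.7 4.6
  endloop
 endfacet
 facet normal -0.367 0.892 0.264
  outer loop
   vertex 0.8 1.1 4.4
   vertex 2.4 1.7 4.6
   vertex 2.8 2.9 1.1
  endloop
 endfacet
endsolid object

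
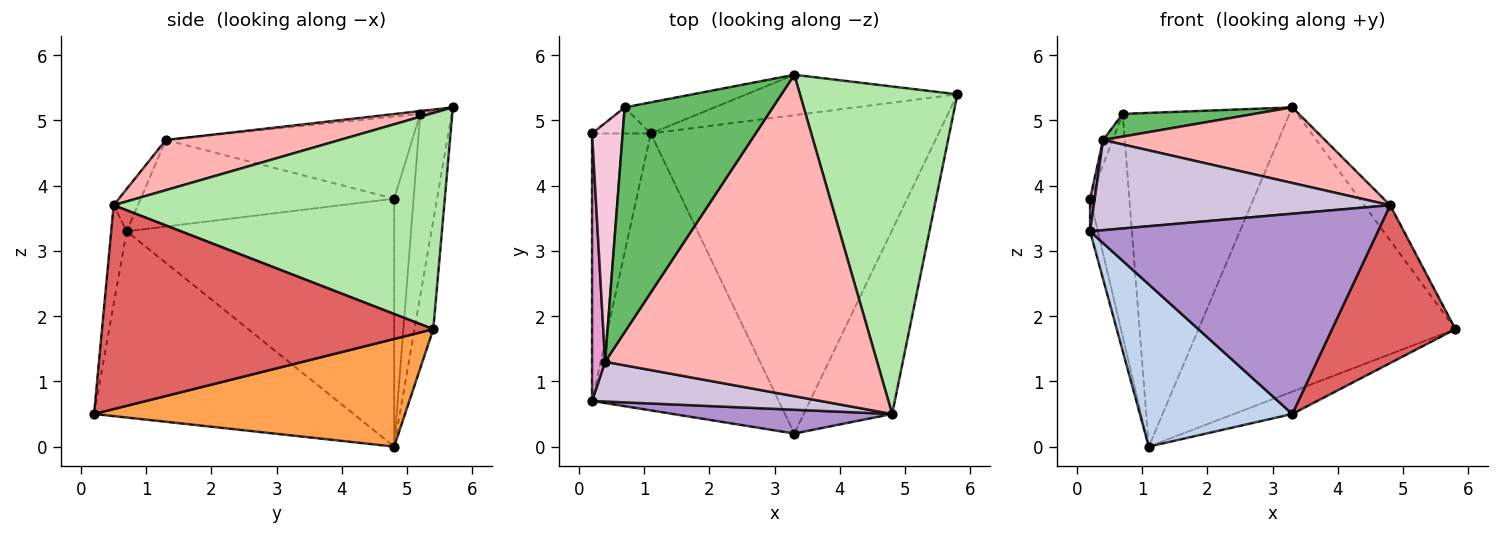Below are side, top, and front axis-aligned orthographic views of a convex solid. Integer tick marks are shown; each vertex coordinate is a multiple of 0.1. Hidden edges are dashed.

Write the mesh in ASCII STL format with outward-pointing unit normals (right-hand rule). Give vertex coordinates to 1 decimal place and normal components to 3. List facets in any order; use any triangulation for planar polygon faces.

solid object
 facet normal -0.072 0.987 -0.140
  outer loop
   vertex 3.3 5.7 5.2
   vertex 5.8 5.4 1.8
   vertex 1.1 4.8 0.0
  endloop
 endfacet
 facet normal -0.652 -0.383 -0.654
  outer loop
   vertex 3.3 0.2 0.5
   vertex 0.2 0.7 3.3
   vertex 1.1 4.8 0.0
  endloop
 endfacet
 facet normal 0.350 0.066 -0.935
  outer loop
   vertex 3.3 0.2 0.5
   vertex 1.1 4.8 0.0
   vertex 5.8 5.4 1.8
  endloop
 endfacet
 facet normal -0.185 0.979 -0.091
  outer loop
   vertex 0.7 5.2 5.1
   vertex 3.3 5.7 5.2
   vertex 1.1 4.8 0.0
  endloop
 endfacet
 facet normal -0.019 -0.101 0.995
  outer loop
   vertex 0.4 1.3 4.7
   vertex 3.3 5.7 5.2
   vertex 0.7 5.2 5.1
  endloop
 endfacet
 facet normal 0.807 0.063 0.588
  outer loop
   vertex 4.8 0.5 3.7
   vertex 5.8 5.4 1.8
   vertex 3.3 5.7 5.2
  endloop
 endfacet
 facet normal 0.868 -0.323 -0.377
  outer loop
   vertex 4.8 0.5 3.7
   vertex 3.3 0.2 0.5
   vertex 5.8 5.4 1.8
  endloop
 endfacet
 facet normal 0.177 -0.225 0.958
  outer loop
   vertex 4.8 0.5 3.7
   vertex 3.3 5.7 5.2
   vertex 0.4 1.3 4.7
  endloop
 endfacet
 facet normal -0.053 -0.992 0.118
  outer loop
   vertex 4.8 0.5 3.7
   vertex 0.2 0.7 3.3
   vertex 3.3 0.2 0.5
  endloop
 endfacet
 facet normal -0.075 -0.913 0.402
  outer loop
   vertex 4.8 0.5 3.7
   vertex 0.4 1.3 4.7
   vertex 0.2 0.7 3.3
  endloop
 endfacet
 facet normal -0.973 0.028 -0.230
  outer loop
   vertex 0.2 4.8 3.8
   vertex 1.1 4.8 0.0
   vertex 0.2 0.7 3.3
  endloop
 endfacet
 facet normal -0.441 0.891 -0.105
  outer loop
   vertex 0.2 4.8 3.8
   vertex 0.7 5.2 5.1
   vertex 1.1 4.8 0.0
  endloop
 endfacet
 facet normal -0.989 -0.018 0.149
  outer loop
   vertex 0.2 4.8 3.8
   vertex 0.2 0.7 3.3
   vertex 0.4 1.3 4.7
  endloop
 endfacet
 facet normal -0.936 0.036 0.349
  outer loop
   vertex 0.2 4.8 3.8
   vertex 0.4 1.3 4.7
   vertex 0.7 5.2 5.1
  endloop
 endfacet
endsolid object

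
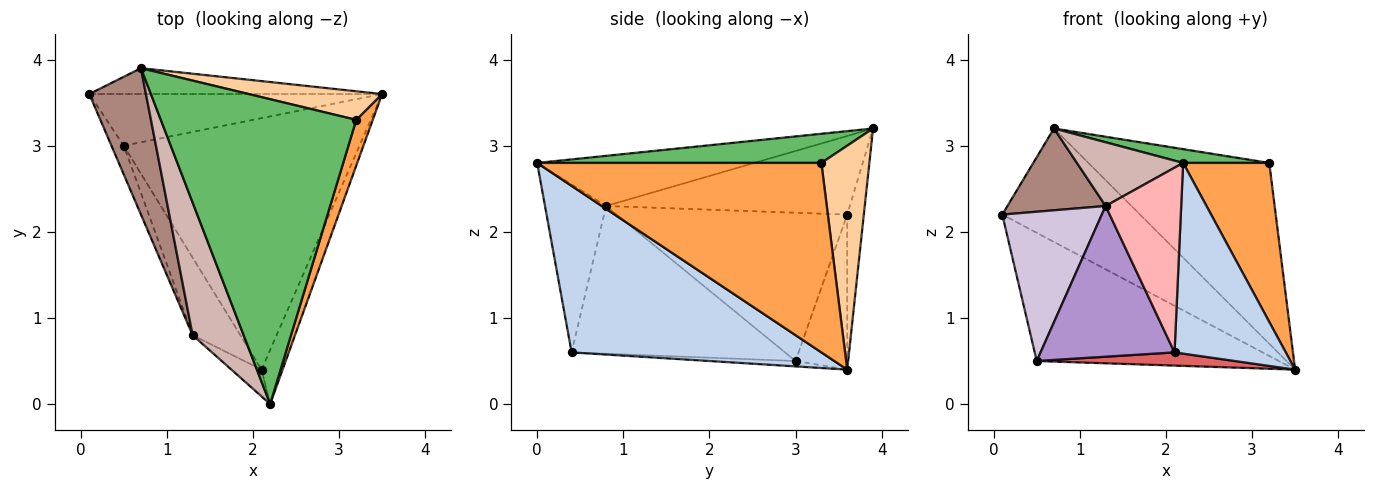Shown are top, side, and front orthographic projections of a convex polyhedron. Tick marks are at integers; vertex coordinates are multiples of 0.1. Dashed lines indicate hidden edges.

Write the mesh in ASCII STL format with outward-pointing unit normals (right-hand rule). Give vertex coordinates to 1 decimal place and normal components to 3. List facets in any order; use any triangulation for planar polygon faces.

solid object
 facet normal -0.117 0.968 -0.220
  outer loop
   vertex 0.7 3.9 3.2
   vertex 3.5 3.6 0.4
   vertex 0.1 3.6 2.2
  endloop
 endfacet
 facet normal 0.907 -0.404 -0.115
  outer loop
   vertex 2.1 0.4 0.6
   vertex 3.5 3.6 0.4
   vertex 2.2 0.0 2.8
  endloop
 endfacet
 facet normal 0.954 -0.289 0.083
  outer loop
   vertex 3.2 3.3 2.8
   vertex 2.2 0.0 2.8
   vertex 3.5 3.6 0.4
  endloop
 endfacet
 facet normal 0.253 0.955 0.151
  outer loop
   vertex 3.2 3.3 2.8
   vertex 3.5 3.6 0.4
   vertex 0.7 3.9 3.2
  endloop
 endfacet
 facet normal 0.147 -0.045 0.988
  outer loop
   vertex 3.2 3.3 2.8
   vertex 0.7 3.9 3.2
   vertex 2.2 0.0 2.8
  endloop
 endfacet
 facet normal -0.194 0.910 -0.367
  outer loop
   vertex 0.5 3.0 0.5
   vertex 0.1 3.6 2.2
   vertex 3.5 3.6 0.4
  endloop
 endfacet
 facet normal -0.023 -0.052 -0.998
  outer loop
   vertex 0.5 3.0 0.5
   vertex 3.5 3.6 0.4
   vertex 2.1 0.4 0.6
  endloop
 endfacet
 facet normal -0.625 -0.773 -0.112
  outer loop
   vertex 1.3 0.8 2.3
   vertex 2.1 0.4 0.6
   vertex 2.2 0.0 2.8
  endloop
 endfacet
 facet normal -0.817 -0.513 -0.264
  outer loop
   vertex 1.3 0.8 2.3
   vertex 0.5 3.0 0.5
   vertex 2.1 0.4 0.6
  endloop
 endfacet
 facet normal -0.916 -0.395 -0.076
  outer loop
   vertex 1.3 0.8 2.3
   vertex 0.1 3.6 2.2
   vertex 0.5 3.0 0.5
  endloop
 endfacet
 facet normal -0.771 -0.311 0.556
  outer loop
   vertex 1.3 0.8 2.3
   vertex 0.7 3.9 3.2
   vertex 0.1 3.6 2.2
  endloop
 endfacet
 facet normal -0.663 -0.324 0.675
  outer loop
   vertex 1.3 0.8 2.3
   vertex 2.2 0.0 2.8
   vertex 0.7 3.9 3.2
  endloop
 endfacet
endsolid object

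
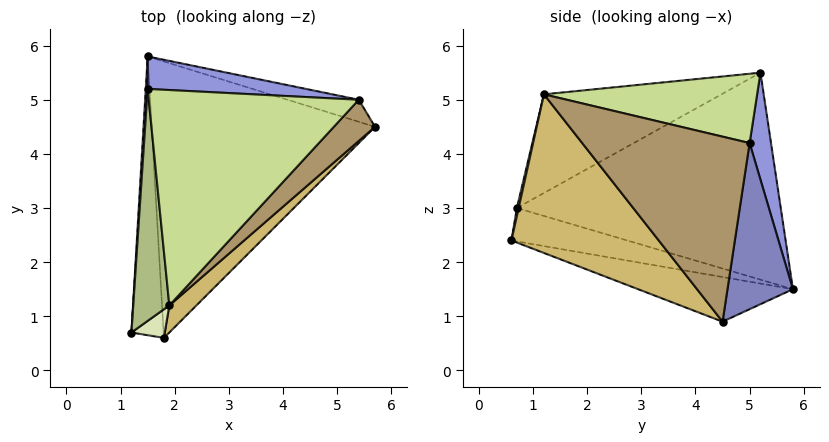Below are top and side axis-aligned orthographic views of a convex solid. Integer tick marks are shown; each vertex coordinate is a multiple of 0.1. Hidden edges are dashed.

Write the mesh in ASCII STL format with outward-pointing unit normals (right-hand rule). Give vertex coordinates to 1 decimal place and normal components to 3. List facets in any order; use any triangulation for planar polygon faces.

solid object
 facet normal -0.998 0.061 0.009
  outer loop
   vertex 1.5 5.2 5.5
   vertex 1.5 5.8 1.5
   vertex 1.2 0.7 3.0
  endloop
 endfacet
 facet normal 0.278 0.953 -0.119
  outer loop
   vertex 5.4 5.0 4.2
   vertex 5.7 4.5 0.9
   vertex 1.5 5.8 1.5
  endloop
 endfacet
 facet normal 0.100 0.984 0.148
  outer loop
   vertex 5.4 5.0 4.2
   vertex 1.5 5.8 1.5
   vertex 1.5 5.2 5.5
  endloop
 endfacet
 facet normal -0.711 -0.160 -0.685
  outer loop
   vertex 1.8 0.6 2.4
   vertex 1.2 0.7 3.0
   vertex 1.5 5.8 1.5
  endloop
 endfacet
 facet normal -0.193 -0.178 -0.965
  outer loop
   vertex 1.8 0.6 2.4
   vertex 1.5 5.8 1.5
   vertex 5.7 4.5 0.9
  endloop
 endfacet
 facet normal -0.931 -0.127 0.341
  outer loop
   vertex 1.9 1.2 5.1
   vertex 1.5 5.2 5.5
   vertex 1.2 0.7 3.0
  endloop
 endfacet
 facet normal 0.313 -0.064 0.948
  outer loop
   vertex 1.9 1.2 5.1
   vertex 5.4 5.0 4.2
   vertex 1.5 5.2 5.5
  endloop
 endfacet
 facet normal 0.052 -0.975 0.215
  outer loop
   vertex 1.9 1.2 5.1
   vertex 1.2 0.7 3.0
   vertex 1.8 0.6 2.4
  endloop
 endfacet
 facet normal 0.745 -0.647 0.166
  outer loop
   vertex 1.9 1.2 5.1
   vertex 5.7 4.5 0.9
   vertex 5.4 5.0 4.2
  endloop
 endfacet
 facet normal 0.725 -0.677 0.124
  outer loop
   vertex 1.9 1.2 5.1
   vertex 1.8 0.6 2.4
   vertex 5.7 4.5 0.9
  endloop
 endfacet
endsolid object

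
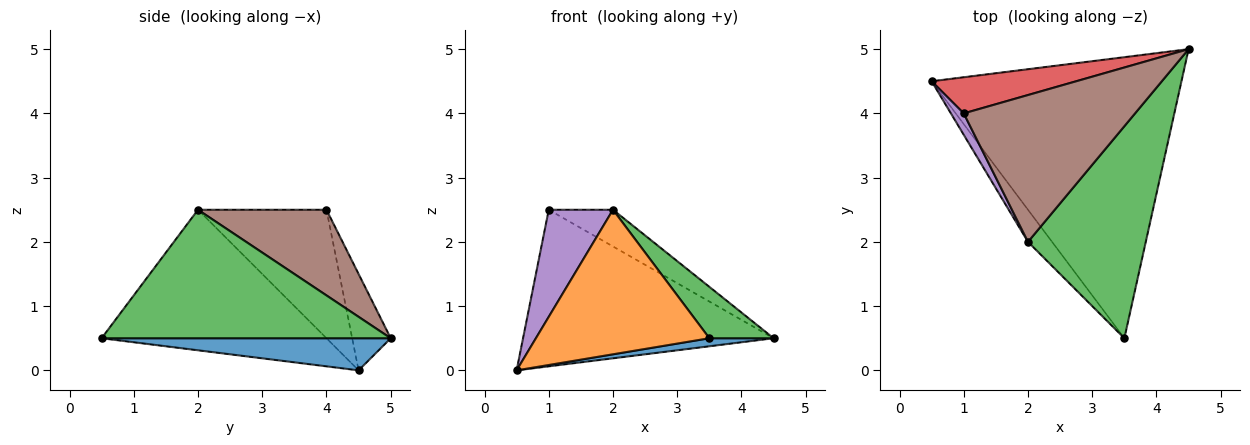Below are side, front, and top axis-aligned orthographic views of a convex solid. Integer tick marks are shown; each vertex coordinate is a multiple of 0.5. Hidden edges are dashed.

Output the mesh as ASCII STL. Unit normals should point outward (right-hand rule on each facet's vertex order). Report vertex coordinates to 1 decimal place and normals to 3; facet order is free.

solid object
 facet normal 0.127 -0.028 -0.991
  outer loop
   vertex 3.5 0.5 0.5
   vertex 0.5 4.5 0.0
   vertex 4.5 5.0 0.5
  endloop
 endfacet
 facet normal -0.785 -0.605 -0.135
  outer loop
   vertex 2.0 2.0 2.5
   vertex 0.5 4.5 0.0
   vertex 3.5 0.5 0.5
  endloop
 endfacet
 facet normal 0.727 -0.162 0.667
  outer loop
   vertex 2.0 2.0 2.5
   vertex 3.5 0.5 0.5
   vertex 4.5 5.0 0.5
  endloop
 endfacet
 facet normal -0.148 0.964 0.222
  outer loop
   vertex 1.0 4.0 2.5
   vertex 4.5 5.0 0.5
   vertex 0.5 4.5 0.0
  endloop
 endfacet
 facet normal -0.891 -0.445 0.089
  outer loop
   vertex 1.0 4.0 2.5
   vertex 0.5 4.5 0.0
   vertex 2.0 2.0 2.5
  endloop
 endfacet
 facet normal 0.436 0.218 0.873
  outer loop
   vertex 1.0 4.0 2.5
   vertex 2.0 2.0 2.5
   vertex 4.5 5.0 0.5
  endloop
 endfacet
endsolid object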